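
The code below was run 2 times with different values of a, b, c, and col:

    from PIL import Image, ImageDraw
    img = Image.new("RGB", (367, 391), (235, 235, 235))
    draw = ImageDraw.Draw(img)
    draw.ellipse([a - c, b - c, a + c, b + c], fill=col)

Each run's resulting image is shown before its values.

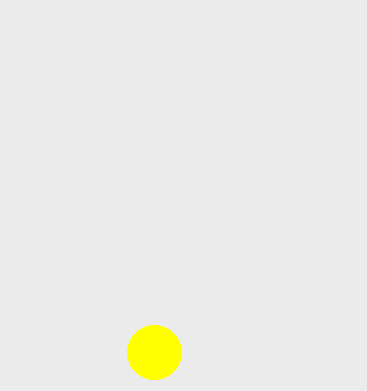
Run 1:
a = 154
b = 352
c = 27
col = 'yellow'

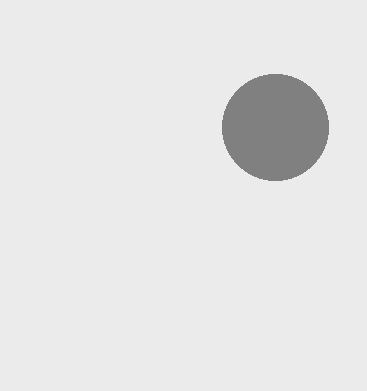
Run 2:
a = 275, b = 127, c = 53, col = 'gray'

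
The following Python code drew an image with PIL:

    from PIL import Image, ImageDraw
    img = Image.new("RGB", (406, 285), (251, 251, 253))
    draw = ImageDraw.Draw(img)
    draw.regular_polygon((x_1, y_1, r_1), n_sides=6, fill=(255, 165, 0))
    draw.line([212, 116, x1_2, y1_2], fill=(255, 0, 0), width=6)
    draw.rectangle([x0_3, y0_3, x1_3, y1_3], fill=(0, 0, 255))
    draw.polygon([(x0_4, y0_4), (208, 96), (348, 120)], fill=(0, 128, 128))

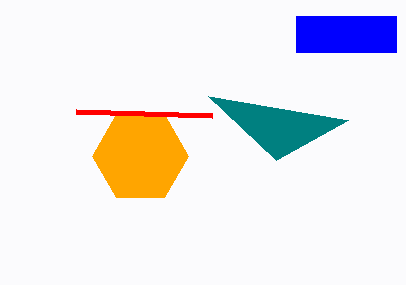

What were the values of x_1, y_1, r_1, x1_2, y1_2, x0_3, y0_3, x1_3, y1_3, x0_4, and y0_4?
x_1 = 140, y_1 = 156, r_1 = 48, x1_2 = 76, y1_2 = 112, x0_3 = 296, y0_3 = 16, x1_3 = 396, y1_3 = 52, x0_4 = 276, y0_4 = 160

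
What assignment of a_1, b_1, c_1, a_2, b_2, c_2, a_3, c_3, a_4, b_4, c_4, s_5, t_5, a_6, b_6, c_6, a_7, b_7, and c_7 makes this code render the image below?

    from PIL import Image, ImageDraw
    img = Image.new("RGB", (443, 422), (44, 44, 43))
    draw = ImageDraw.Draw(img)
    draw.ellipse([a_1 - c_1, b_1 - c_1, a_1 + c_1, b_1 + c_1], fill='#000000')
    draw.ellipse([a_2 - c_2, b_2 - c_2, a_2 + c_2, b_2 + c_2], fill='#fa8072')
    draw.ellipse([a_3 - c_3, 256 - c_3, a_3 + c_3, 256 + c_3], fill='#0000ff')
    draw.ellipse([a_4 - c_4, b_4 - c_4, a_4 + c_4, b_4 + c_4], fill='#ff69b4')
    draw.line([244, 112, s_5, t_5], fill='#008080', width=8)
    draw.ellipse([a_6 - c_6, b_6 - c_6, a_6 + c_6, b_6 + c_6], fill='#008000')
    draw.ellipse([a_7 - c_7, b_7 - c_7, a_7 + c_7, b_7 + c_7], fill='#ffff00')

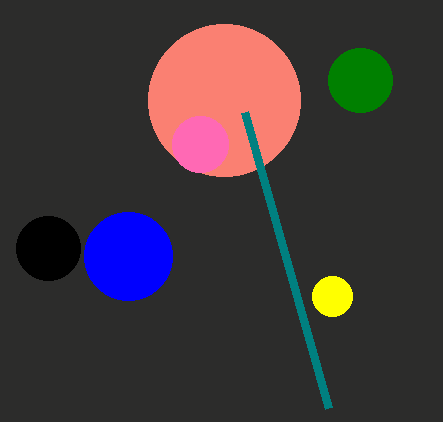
a_1 = 48; b_1 = 248; c_1 = 32; a_2 = 224; b_2 = 100; c_2 = 76; a_3 = 128; c_3 = 44; a_4 = 200; b_4 = 144; c_4 = 28; s_5 = 328; t_5 = 408; a_6 = 360; b_6 = 80; c_6 = 32; a_7 = 332; b_7 = 296; c_7 = 20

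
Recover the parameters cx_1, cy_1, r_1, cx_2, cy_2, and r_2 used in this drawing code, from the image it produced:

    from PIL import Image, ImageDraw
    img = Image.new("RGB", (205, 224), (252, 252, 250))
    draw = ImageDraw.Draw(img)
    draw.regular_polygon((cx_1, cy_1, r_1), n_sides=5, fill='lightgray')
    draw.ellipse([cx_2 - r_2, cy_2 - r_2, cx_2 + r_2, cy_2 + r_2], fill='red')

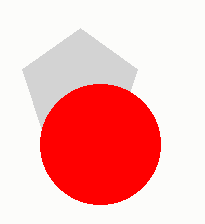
cx_1 = 80
cy_1 = 88
r_1 = 60
cx_2 = 100
cy_2 = 144
r_2 = 60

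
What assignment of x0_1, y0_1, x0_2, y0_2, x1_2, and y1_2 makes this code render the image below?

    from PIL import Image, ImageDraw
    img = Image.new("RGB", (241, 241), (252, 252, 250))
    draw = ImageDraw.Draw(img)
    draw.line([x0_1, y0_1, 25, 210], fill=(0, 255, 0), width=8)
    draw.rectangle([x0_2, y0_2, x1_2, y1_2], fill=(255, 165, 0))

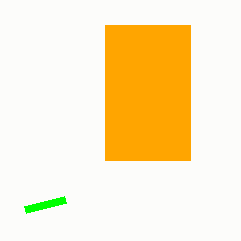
x0_1 = 65; y0_1 = 200; x0_2 = 105; y0_2 = 25; x1_2 = 190; y1_2 = 160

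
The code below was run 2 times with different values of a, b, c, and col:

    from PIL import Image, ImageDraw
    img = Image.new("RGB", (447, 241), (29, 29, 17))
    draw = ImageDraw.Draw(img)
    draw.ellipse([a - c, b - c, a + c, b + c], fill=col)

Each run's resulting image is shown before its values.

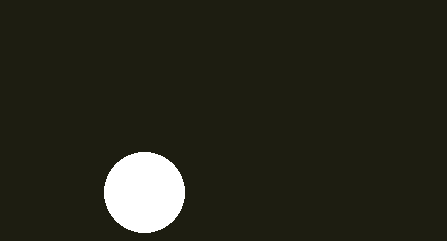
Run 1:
a = 144
b = 192
c = 40
col = 'white'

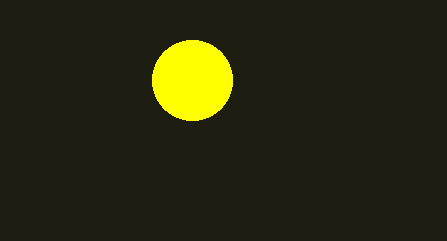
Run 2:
a = 192; b = 80; c = 40; col = 'yellow'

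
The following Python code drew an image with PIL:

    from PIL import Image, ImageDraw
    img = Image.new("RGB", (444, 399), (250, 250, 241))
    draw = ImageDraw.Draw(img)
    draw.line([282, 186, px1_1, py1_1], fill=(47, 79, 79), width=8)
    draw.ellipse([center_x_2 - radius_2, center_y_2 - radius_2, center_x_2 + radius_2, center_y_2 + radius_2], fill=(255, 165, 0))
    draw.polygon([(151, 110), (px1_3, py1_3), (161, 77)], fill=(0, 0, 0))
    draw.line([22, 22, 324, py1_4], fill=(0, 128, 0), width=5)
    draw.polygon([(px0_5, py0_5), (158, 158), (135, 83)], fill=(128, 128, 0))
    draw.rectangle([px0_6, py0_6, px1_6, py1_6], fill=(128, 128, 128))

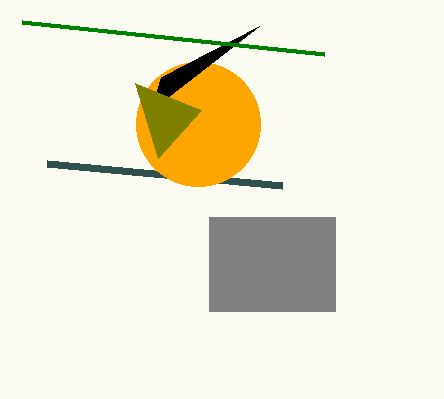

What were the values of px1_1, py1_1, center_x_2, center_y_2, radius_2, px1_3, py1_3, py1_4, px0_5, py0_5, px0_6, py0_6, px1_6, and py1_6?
px1_1 = 47, py1_1 = 164, center_x_2 = 198, center_y_2 = 124, radius_2 = 62, px1_3 = 259, py1_3 = 26, py1_4 = 54, px0_5 = 201, py0_5 = 110, px0_6 = 209, py0_6 = 217, px1_6 = 335, py1_6 = 311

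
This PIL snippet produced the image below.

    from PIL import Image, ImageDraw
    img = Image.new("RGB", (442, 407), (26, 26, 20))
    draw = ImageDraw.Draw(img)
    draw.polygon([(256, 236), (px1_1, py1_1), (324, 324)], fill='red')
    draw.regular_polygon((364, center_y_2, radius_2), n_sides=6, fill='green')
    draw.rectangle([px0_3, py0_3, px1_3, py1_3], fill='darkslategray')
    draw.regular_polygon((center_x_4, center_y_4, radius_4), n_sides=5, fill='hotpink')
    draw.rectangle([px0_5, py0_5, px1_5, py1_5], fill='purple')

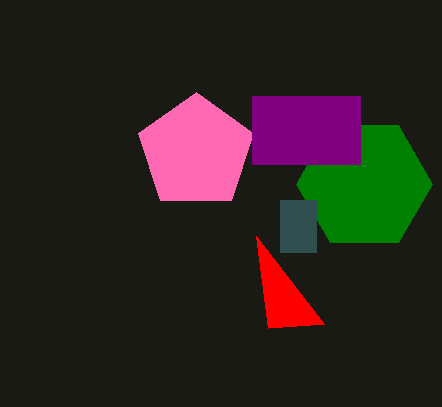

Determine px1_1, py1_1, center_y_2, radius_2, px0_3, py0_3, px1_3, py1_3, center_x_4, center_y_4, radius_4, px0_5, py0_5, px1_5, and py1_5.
px1_1 = 268
py1_1 = 328
center_y_2 = 184
radius_2 = 68
px0_3 = 280
py0_3 = 200
px1_3 = 316
py1_3 = 252
center_x_4 = 196
center_y_4 = 152
radius_4 = 60
px0_5 = 252
py0_5 = 96
px1_5 = 360
py1_5 = 164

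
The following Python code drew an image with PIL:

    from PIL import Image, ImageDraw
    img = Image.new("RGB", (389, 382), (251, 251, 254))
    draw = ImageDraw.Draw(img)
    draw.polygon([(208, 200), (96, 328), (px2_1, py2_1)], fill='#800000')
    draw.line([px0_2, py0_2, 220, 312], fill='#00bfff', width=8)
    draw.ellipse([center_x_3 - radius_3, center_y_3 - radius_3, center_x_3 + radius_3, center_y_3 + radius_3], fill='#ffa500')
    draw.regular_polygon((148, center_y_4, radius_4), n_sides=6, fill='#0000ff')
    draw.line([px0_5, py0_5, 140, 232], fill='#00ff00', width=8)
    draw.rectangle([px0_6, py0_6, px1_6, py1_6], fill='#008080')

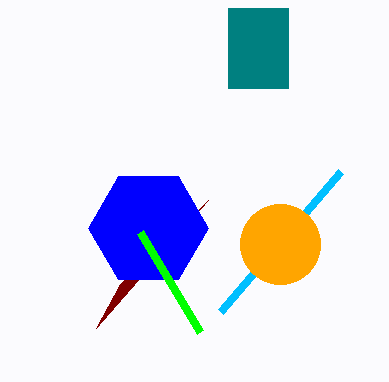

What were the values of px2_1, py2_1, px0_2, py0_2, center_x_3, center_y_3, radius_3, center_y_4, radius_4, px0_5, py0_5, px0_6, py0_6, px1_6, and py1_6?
px2_1 = 120; py2_1 = 284; px0_2 = 340; py0_2 = 172; center_x_3 = 280; center_y_3 = 244; radius_3 = 40; center_y_4 = 228; radius_4 = 60; px0_5 = 200; py0_5 = 332; px0_6 = 228; py0_6 = 8; px1_6 = 288; py1_6 = 88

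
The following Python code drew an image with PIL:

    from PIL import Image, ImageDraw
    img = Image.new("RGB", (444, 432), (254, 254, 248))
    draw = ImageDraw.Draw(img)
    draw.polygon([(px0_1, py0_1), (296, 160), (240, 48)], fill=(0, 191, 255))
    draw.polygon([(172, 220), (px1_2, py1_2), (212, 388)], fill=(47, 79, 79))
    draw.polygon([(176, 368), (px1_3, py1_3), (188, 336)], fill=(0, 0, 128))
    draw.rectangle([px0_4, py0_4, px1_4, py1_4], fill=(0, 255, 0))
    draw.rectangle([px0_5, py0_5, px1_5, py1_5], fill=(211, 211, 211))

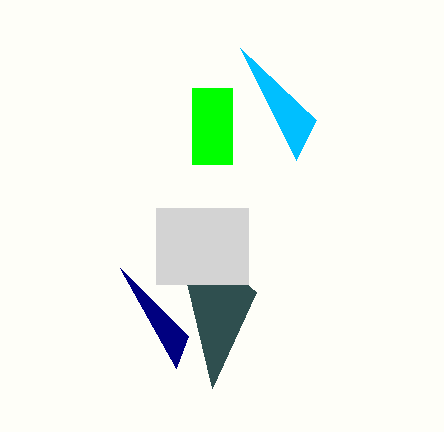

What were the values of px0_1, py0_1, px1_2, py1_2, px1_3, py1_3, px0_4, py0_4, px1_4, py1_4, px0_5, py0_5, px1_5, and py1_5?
px0_1 = 316, py0_1 = 120, px1_2 = 256, py1_2 = 292, px1_3 = 120, py1_3 = 268, px0_4 = 192, py0_4 = 88, px1_4 = 232, py1_4 = 164, px0_5 = 156, py0_5 = 208, px1_5 = 248, py1_5 = 284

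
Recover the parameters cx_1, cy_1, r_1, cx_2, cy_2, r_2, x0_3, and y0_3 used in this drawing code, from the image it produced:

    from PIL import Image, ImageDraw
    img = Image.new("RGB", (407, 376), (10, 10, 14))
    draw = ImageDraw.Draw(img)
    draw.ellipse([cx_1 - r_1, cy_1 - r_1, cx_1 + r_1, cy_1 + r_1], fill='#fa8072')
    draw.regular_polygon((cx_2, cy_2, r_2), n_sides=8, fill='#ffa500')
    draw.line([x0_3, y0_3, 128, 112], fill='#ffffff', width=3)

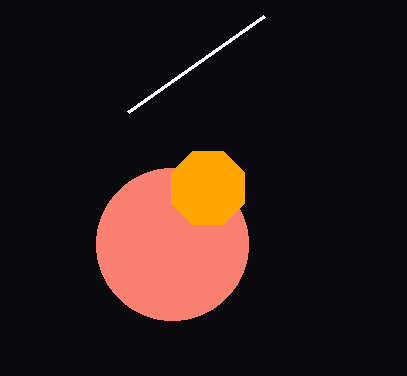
cx_1 = 172
cy_1 = 244
r_1 = 76
cx_2 = 208
cy_2 = 188
r_2 = 40
x0_3 = 264
y0_3 = 16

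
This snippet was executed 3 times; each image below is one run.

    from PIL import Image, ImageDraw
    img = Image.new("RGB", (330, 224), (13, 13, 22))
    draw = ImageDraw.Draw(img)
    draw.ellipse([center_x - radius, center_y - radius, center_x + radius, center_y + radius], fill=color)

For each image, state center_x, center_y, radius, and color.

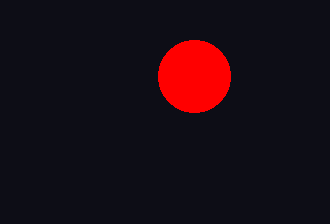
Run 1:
center_x = 194; center_y = 76; radius = 36; color = 'red'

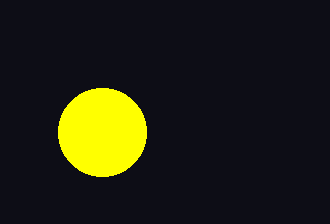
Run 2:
center_x = 102, center_y = 132, radius = 44, color = 'yellow'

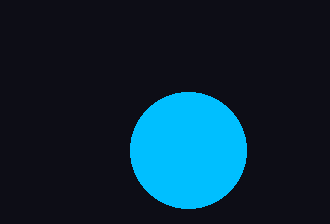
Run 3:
center_x = 188, center_y = 150, radius = 58, color = 'deepskyblue'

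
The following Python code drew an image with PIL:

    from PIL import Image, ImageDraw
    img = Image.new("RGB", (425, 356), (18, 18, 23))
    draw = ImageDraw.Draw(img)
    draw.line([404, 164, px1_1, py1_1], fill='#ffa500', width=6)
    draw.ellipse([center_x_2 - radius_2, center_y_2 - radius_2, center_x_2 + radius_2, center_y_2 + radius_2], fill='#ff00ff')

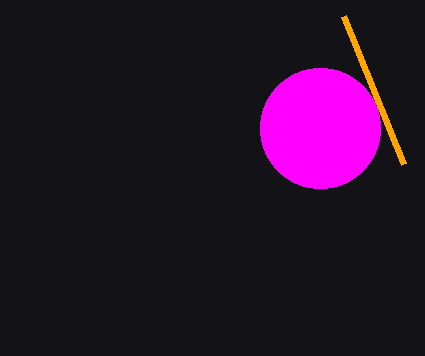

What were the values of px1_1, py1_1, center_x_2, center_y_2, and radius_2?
px1_1 = 344; py1_1 = 16; center_x_2 = 320; center_y_2 = 128; radius_2 = 60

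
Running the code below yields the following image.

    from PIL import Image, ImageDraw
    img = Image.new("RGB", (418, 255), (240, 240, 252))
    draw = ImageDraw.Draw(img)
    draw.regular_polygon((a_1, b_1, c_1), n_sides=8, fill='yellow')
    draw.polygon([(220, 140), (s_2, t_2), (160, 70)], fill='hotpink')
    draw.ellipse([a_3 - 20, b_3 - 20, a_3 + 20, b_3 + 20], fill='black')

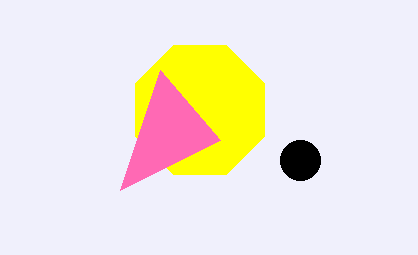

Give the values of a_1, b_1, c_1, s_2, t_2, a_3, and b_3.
a_1 = 200, b_1 = 110, c_1 = 70, s_2 = 120, t_2 = 190, a_3 = 300, b_3 = 160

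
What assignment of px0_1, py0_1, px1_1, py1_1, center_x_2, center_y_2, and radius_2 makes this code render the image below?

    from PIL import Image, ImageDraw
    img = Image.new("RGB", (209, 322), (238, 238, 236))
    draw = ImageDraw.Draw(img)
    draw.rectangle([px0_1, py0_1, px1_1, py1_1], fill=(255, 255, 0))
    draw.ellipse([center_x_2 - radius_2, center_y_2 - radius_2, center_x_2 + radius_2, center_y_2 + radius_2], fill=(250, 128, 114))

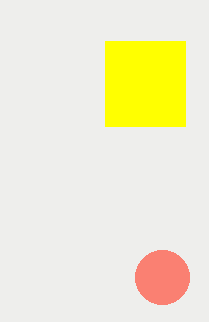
px0_1 = 105
py0_1 = 41
px1_1 = 185
py1_1 = 126
center_x_2 = 162
center_y_2 = 277
radius_2 = 27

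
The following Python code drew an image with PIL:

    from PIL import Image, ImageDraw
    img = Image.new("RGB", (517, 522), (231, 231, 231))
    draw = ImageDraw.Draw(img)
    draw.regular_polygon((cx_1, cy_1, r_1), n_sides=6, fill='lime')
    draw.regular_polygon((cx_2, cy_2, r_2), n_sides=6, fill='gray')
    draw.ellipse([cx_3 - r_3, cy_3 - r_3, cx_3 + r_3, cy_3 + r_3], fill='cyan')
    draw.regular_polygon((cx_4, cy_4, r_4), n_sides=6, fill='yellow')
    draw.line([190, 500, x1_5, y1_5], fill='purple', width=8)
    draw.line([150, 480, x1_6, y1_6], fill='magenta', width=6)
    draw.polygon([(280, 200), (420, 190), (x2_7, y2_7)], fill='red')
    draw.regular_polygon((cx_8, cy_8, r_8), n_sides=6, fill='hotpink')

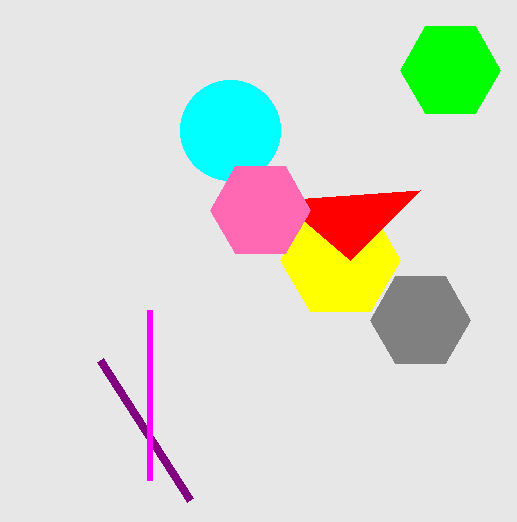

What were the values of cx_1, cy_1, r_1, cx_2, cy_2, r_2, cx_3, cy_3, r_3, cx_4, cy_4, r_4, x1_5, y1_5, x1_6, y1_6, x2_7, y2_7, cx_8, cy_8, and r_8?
cx_1 = 450, cy_1 = 70, r_1 = 50, cx_2 = 420, cy_2 = 320, r_2 = 50, cx_3 = 230, cy_3 = 130, r_3 = 50, cx_4 = 340, cy_4 = 260, r_4 = 60, x1_5 = 100, y1_5 = 360, x1_6 = 150, y1_6 = 310, x2_7 = 350, y2_7 = 260, cx_8 = 260, cy_8 = 210, r_8 = 50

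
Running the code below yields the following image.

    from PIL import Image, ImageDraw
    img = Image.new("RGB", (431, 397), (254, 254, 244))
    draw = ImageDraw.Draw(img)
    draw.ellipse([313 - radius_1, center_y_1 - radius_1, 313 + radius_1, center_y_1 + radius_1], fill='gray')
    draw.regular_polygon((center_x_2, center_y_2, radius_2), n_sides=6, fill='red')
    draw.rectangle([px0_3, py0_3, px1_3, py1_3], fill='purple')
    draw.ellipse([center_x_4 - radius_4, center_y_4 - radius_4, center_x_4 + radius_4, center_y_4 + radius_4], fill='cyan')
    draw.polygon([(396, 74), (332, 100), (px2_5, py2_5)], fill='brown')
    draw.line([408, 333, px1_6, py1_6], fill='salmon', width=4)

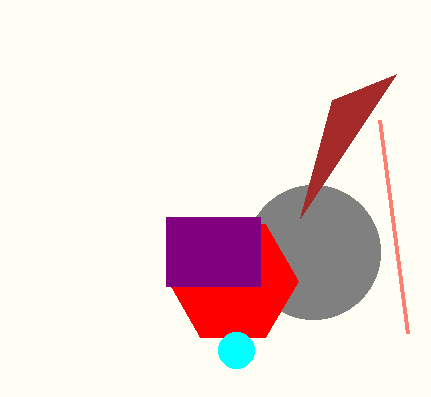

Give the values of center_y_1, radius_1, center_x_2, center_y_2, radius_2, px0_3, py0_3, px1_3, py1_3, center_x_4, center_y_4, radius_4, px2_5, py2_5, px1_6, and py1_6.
center_y_1 = 252; radius_1 = 67; center_x_2 = 233; center_y_2 = 281; radius_2 = 65; px0_3 = 166; py0_3 = 217; px1_3 = 260; py1_3 = 286; center_x_4 = 236; center_y_4 = 350; radius_4 = 18; px2_5 = 300; py2_5 = 218; px1_6 = 380; py1_6 = 120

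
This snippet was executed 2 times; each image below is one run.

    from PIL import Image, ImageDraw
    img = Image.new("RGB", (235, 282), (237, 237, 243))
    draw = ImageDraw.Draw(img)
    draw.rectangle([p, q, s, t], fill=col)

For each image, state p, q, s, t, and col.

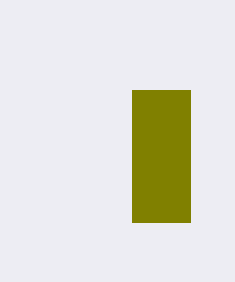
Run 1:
p = 132, q = 90, s = 190, t = 222, col = 'olive'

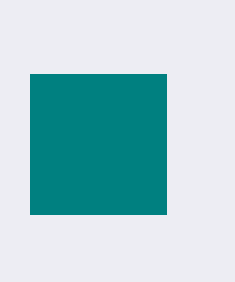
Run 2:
p = 30; q = 74; s = 166; t = 214; col = 'teal'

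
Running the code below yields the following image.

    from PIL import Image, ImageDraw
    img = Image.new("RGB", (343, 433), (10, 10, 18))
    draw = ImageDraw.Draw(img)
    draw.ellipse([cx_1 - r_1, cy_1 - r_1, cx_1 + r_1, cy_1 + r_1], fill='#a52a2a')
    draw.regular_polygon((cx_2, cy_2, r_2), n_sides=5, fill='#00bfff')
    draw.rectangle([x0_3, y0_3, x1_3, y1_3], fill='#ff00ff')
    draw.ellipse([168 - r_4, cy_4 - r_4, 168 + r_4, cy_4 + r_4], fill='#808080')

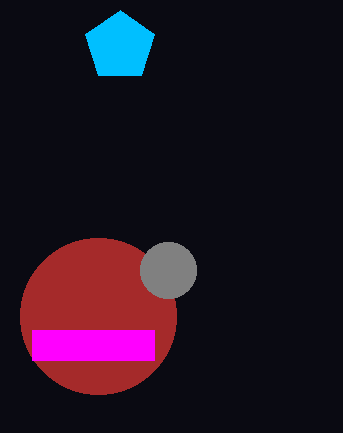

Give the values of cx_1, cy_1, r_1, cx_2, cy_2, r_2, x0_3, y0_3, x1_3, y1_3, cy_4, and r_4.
cx_1 = 98, cy_1 = 316, r_1 = 78, cx_2 = 120, cy_2 = 46, r_2 = 36, x0_3 = 32, y0_3 = 330, x1_3 = 154, y1_3 = 360, cy_4 = 270, r_4 = 28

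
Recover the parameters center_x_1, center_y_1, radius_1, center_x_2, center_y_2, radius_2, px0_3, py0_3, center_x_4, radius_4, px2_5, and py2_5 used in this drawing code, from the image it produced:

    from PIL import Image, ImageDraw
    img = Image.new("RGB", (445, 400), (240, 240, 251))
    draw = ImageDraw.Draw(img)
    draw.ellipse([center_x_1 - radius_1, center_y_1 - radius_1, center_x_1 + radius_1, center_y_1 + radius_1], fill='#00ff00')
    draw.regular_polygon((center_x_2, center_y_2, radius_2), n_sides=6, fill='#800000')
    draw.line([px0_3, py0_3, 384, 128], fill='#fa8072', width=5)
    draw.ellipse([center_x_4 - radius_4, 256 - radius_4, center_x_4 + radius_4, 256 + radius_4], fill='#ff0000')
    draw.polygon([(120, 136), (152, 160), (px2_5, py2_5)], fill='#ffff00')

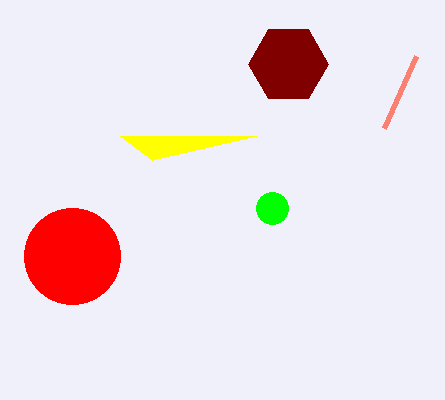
center_x_1 = 272
center_y_1 = 208
radius_1 = 16
center_x_2 = 288
center_y_2 = 64
radius_2 = 40
px0_3 = 416
py0_3 = 56
center_x_4 = 72
radius_4 = 48
px2_5 = 256
py2_5 = 136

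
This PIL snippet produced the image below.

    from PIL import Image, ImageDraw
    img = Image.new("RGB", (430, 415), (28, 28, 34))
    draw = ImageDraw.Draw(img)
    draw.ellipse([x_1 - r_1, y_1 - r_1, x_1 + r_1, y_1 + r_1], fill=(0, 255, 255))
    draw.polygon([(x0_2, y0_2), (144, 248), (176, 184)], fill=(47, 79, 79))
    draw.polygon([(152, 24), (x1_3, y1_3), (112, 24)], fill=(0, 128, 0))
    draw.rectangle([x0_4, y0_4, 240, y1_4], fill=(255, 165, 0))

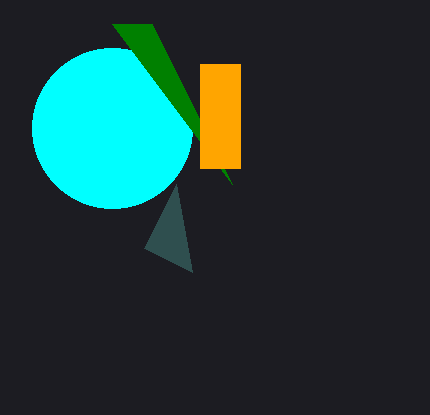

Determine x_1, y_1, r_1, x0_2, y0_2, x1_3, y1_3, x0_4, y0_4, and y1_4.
x_1 = 112
y_1 = 128
r_1 = 80
x0_2 = 192
y0_2 = 272
x1_3 = 232
y1_3 = 184
x0_4 = 200
y0_4 = 64
y1_4 = 168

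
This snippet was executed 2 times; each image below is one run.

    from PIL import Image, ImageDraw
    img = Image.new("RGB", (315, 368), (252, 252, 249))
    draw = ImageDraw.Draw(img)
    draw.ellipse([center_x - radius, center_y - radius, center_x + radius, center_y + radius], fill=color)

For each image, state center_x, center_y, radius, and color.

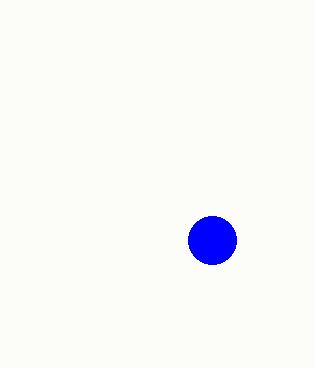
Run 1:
center_x = 212, center_y = 240, radius = 24, color = 'blue'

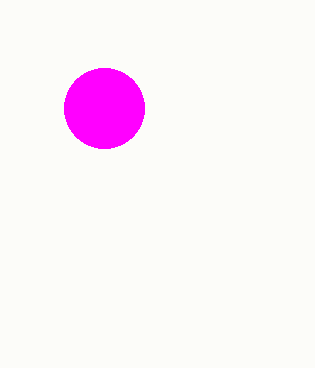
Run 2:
center_x = 104, center_y = 108, radius = 40, color = 'magenta'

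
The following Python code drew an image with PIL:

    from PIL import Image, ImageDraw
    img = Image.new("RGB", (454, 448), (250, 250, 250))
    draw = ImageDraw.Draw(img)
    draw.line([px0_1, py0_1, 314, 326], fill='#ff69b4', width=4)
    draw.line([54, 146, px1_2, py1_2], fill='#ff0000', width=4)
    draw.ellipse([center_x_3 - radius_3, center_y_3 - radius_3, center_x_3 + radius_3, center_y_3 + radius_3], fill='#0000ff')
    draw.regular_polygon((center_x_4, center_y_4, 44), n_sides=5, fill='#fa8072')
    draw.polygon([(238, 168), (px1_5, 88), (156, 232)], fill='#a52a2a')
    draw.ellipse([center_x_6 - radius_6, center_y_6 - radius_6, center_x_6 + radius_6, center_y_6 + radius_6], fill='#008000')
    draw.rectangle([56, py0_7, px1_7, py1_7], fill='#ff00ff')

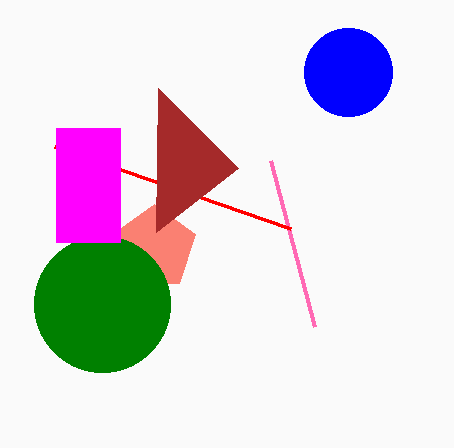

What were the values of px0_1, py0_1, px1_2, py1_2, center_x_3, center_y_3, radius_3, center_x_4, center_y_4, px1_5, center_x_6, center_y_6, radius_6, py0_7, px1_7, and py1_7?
px0_1 = 270; py0_1 = 160; px1_2 = 290; py1_2 = 228; center_x_3 = 348; center_y_3 = 72; radius_3 = 44; center_x_4 = 154; center_y_4 = 248; px1_5 = 158; center_x_6 = 102; center_y_6 = 304; radius_6 = 68; py0_7 = 128; px1_7 = 120; py1_7 = 242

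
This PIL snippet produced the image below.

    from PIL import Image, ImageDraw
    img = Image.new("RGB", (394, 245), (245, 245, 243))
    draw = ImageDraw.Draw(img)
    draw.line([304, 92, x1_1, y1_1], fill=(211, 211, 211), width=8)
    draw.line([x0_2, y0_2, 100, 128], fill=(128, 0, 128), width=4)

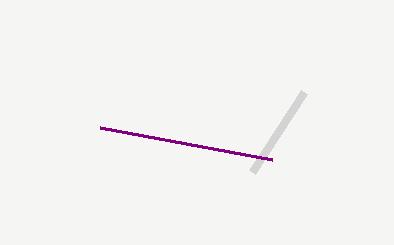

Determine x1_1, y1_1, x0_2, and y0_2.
x1_1 = 252; y1_1 = 172; x0_2 = 272; y0_2 = 160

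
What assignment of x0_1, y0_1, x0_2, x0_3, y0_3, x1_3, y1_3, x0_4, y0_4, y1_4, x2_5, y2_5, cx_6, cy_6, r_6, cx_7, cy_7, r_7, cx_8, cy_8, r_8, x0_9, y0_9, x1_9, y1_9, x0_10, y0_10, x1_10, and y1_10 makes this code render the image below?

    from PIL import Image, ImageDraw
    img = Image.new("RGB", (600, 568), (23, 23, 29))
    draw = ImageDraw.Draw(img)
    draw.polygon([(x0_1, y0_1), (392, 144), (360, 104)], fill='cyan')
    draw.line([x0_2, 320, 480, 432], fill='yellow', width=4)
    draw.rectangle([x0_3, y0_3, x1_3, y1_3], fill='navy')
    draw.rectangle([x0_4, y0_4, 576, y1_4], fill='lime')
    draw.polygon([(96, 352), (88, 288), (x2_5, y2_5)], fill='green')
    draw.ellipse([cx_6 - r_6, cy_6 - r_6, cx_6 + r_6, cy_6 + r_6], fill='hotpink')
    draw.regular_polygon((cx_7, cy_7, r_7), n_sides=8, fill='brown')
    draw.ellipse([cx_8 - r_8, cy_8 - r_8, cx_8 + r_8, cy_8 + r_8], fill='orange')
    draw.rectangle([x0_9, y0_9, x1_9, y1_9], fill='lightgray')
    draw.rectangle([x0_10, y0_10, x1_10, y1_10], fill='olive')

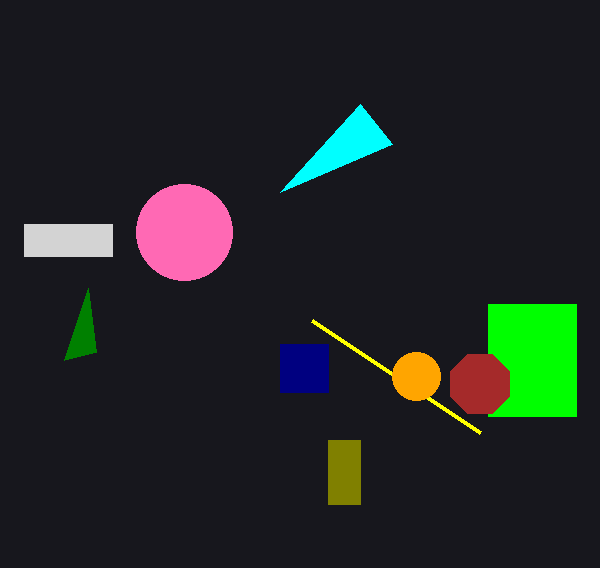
x0_1 = 280; y0_1 = 192; x0_2 = 312; x0_3 = 280; y0_3 = 344; x1_3 = 328; y1_3 = 392; x0_4 = 488; y0_4 = 304; y1_4 = 416; x2_5 = 64; y2_5 = 360; cx_6 = 184; cy_6 = 232; r_6 = 48; cx_7 = 480; cy_7 = 384; r_7 = 32; cx_8 = 416; cy_8 = 376; r_8 = 24; x0_9 = 24; y0_9 = 224; x1_9 = 112; y1_9 = 256; x0_10 = 328; y0_10 = 440; x1_10 = 360; y1_10 = 504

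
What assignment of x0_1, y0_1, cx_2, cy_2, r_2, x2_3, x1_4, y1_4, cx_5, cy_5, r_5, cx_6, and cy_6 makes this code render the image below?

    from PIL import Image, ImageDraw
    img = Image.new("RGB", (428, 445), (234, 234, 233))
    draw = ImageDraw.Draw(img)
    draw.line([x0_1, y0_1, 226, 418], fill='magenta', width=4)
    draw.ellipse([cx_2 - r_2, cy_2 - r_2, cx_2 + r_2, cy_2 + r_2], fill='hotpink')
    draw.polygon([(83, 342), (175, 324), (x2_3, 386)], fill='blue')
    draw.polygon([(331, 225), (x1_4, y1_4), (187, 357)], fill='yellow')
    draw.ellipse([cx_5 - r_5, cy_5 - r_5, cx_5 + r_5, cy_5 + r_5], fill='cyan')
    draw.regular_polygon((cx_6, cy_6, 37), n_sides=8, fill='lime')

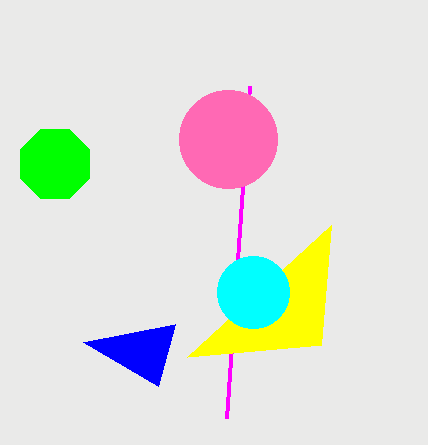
x0_1 = 249, y0_1 = 86, cx_2 = 228, cy_2 = 139, r_2 = 49, x2_3 = 158, x1_4 = 321, y1_4 = 345, cx_5 = 253, cy_5 = 292, r_5 = 36, cx_6 = 55, cy_6 = 164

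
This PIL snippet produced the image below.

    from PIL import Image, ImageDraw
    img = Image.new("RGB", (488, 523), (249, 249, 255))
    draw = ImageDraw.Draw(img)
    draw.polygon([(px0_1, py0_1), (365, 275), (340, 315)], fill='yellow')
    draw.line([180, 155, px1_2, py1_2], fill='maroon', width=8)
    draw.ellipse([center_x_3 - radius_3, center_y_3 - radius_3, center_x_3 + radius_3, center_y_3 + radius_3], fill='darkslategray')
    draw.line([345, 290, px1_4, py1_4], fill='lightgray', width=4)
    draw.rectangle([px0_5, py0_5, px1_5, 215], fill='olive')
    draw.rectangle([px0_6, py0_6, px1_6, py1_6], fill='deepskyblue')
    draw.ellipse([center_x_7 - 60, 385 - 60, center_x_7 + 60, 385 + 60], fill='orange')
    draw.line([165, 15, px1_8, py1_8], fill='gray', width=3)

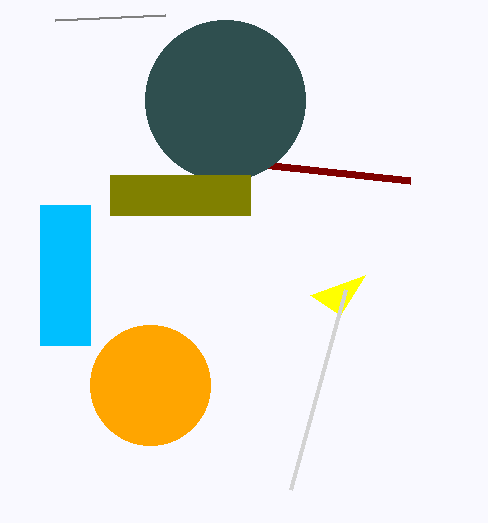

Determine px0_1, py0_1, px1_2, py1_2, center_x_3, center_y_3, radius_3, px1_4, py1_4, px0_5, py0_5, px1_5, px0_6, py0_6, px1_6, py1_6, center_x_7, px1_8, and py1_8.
px0_1 = 310; py0_1 = 295; px1_2 = 410; py1_2 = 180; center_x_3 = 225; center_y_3 = 100; radius_3 = 80; px1_4 = 290; py1_4 = 490; px0_5 = 110; py0_5 = 175; px1_5 = 250; px0_6 = 40; py0_6 = 205; px1_6 = 90; py1_6 = 345; center_x_7 = 150; px1_8 = 55; py1_8 = 20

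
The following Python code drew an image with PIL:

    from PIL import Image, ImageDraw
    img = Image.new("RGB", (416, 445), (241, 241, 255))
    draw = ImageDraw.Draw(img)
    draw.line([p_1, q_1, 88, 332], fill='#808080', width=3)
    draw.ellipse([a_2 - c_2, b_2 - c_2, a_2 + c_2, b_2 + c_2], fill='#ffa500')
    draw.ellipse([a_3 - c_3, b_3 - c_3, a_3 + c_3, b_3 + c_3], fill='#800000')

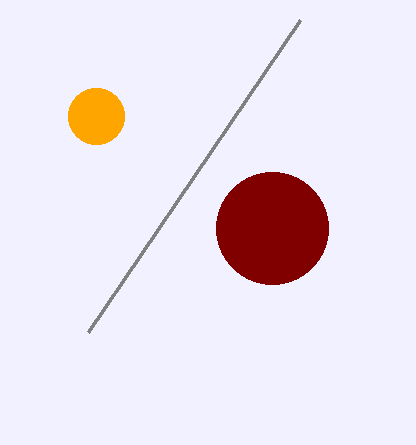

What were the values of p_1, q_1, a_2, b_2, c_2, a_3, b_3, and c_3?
p_1 = 300; q_1 = 20; a_2 = 96; b_2 = 116; c_2 = 28; a_3 = 272; b_3 = 228; c_3 = 56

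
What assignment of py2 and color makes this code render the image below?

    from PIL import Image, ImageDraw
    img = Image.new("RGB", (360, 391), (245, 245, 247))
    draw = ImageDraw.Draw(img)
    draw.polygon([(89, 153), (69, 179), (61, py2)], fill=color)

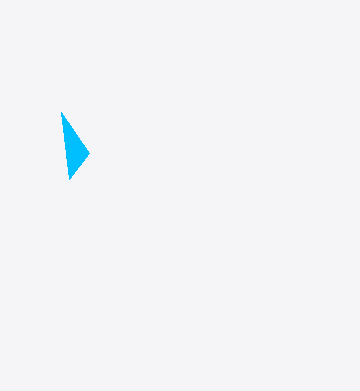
py2 = 112, color = 'deepskyblue'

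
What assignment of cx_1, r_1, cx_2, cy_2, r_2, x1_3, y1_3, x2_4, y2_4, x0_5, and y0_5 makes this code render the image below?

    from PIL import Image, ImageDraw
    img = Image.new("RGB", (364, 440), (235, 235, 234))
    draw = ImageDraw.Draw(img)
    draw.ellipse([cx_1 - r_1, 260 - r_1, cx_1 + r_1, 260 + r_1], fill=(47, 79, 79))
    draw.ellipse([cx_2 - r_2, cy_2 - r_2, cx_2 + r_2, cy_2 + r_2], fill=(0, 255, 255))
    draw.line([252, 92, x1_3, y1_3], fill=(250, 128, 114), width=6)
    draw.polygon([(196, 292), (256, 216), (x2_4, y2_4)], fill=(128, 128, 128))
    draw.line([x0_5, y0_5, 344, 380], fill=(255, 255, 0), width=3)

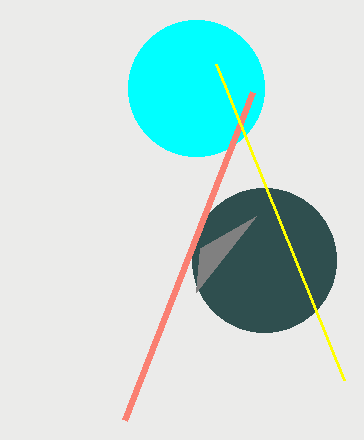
cx_1 = 264; r_1 = 72; cx_2 = 196; cy_2 = 88; r_2 = 68; x1_3 = 124; y1_3 = 420; x2_4 = 200; y2_4 = 248; x0_5 = 216; y0_5 = 64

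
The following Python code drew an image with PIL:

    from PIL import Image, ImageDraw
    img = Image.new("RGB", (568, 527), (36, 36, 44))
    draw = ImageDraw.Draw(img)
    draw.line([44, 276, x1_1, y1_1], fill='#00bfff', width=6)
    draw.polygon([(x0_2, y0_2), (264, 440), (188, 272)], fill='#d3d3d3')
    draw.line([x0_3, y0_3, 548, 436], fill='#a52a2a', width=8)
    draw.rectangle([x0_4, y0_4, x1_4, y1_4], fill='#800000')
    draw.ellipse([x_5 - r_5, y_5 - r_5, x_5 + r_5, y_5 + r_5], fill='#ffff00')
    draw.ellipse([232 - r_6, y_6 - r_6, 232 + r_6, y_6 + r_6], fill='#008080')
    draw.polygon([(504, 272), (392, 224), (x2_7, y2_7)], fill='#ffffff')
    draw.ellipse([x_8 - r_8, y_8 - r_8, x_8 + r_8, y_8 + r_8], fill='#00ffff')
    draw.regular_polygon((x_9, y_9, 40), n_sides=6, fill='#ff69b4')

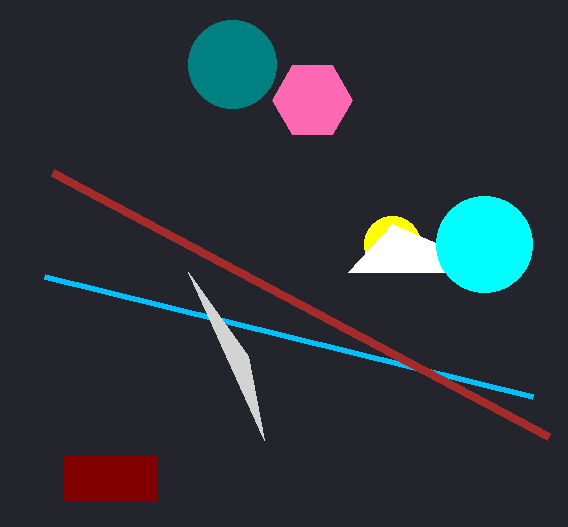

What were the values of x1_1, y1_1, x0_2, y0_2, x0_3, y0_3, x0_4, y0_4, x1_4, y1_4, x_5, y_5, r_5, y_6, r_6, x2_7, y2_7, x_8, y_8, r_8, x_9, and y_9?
x1_1 = 532, y1_1 = 396, x0_2 = 248, y0_2 = 356, x0_3 = 52, y0_3 = 172, x0_4 = 64, y0_4 = 456, x1_4 = 156, y1_4 = 500, x_5 = 392, y_5 = 244, r_5 = 28, y_6 = 64, r_6 = 44, x2_7 = 348, y2_7 = 272, x_8 = 484, y_8 = 244, r_8 = 48, x_9 = 312, y_9 = 100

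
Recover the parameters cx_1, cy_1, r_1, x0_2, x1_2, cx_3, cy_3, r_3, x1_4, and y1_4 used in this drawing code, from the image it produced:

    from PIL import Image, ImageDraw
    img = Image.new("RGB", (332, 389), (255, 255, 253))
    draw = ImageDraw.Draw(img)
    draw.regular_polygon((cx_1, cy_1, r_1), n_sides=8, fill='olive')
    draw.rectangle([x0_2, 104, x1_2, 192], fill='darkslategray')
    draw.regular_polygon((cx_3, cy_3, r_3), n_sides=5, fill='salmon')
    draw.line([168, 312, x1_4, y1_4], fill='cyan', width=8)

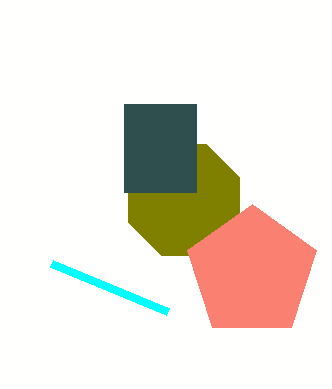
cx_1 = 184, cy_1 = 200, r_1 = 60, x0_2 = 124, x1_2 = 196, cx_3 = 252, cy_3 = 272, r_3 = 68, x1_4 = 52, y1_4 = 264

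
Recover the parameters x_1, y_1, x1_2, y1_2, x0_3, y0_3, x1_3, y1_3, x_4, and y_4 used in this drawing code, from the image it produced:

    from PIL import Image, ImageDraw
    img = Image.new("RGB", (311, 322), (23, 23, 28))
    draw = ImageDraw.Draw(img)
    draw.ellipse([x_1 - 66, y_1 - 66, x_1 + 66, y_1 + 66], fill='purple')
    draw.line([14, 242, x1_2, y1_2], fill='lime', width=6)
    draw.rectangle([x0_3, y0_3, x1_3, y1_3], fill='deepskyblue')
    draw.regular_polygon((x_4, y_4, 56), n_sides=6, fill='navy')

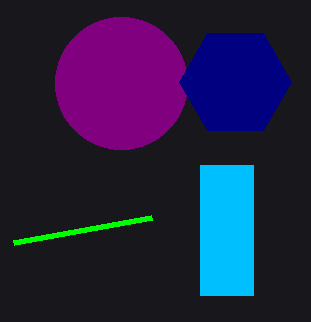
x_1 = 121; y_1 = 83; x1_2 = 152; y1_2 = 217; x0_3 = 200; y0_3 = 165; x1_3 = 253; y1_3 = 295; x_4 = 235; y_4 = 82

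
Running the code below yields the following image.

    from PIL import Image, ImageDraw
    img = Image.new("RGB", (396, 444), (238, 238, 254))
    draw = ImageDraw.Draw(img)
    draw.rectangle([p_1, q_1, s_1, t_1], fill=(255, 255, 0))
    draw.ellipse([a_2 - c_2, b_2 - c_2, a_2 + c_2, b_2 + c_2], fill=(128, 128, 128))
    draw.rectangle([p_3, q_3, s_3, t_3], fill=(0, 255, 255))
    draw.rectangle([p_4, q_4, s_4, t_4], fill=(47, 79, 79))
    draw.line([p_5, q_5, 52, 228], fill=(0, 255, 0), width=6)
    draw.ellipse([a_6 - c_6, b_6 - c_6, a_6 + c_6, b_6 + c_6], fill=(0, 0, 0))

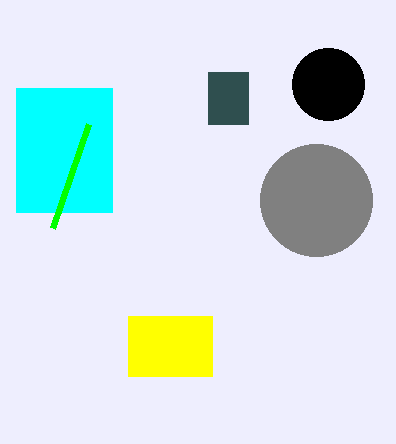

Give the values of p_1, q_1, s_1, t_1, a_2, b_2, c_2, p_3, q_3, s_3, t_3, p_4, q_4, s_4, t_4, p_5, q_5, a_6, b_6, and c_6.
p_1 = 128; q_1 = 316; s_1 = 212; t_1 = 376; a_2 = 316; b_2 = 200; c_2 = 56; p_3 = 16; q_3 = 88; s_3 = 112; t_3 = 212; p_4 = 208; q_4 = 72; s_4 = 248; t_4 = 124; p_5 = 88; q_5 = 124; a_6 = 328; b_6 = 84; c_6 = 36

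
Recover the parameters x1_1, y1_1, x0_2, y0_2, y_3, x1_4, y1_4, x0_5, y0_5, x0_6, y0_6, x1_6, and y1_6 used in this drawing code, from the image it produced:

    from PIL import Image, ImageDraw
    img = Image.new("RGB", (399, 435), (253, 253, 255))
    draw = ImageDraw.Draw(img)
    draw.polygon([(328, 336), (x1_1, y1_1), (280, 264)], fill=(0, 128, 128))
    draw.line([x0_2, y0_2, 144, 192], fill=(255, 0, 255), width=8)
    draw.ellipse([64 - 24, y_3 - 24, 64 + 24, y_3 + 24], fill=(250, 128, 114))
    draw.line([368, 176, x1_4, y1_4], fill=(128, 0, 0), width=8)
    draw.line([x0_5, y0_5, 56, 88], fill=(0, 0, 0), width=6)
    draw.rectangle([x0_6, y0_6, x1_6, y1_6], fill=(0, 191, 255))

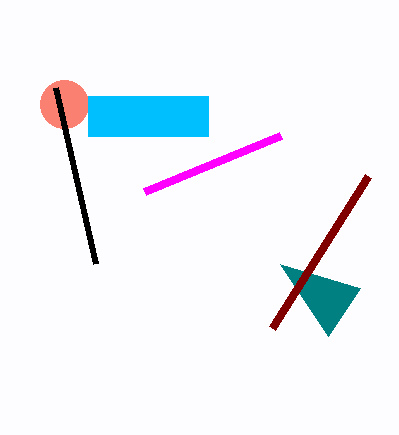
x1_1 = 360, y1_1 = 288, x0_2 = 280, y0_2 = 136, y_3 = 104, x1_4 = 272, y1_4 = 328, x0_5 = 96, y0_5 = 264, x0_6 = 88, y0_6 = 96, x1_6 = 208, y1_6 = 136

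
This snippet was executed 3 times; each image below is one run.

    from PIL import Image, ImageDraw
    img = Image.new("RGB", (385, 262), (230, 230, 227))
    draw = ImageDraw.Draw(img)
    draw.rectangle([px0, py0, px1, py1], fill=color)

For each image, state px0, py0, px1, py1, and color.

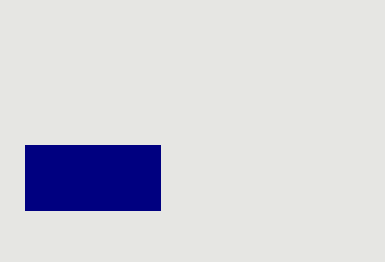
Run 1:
px0 = 25, py0 = 145, px1 = 160, py1 = 210, color = 'navy'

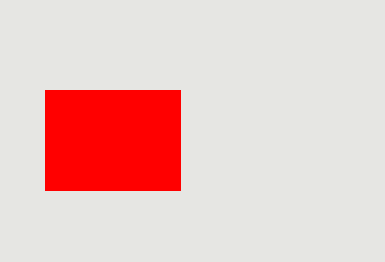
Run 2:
px0 = 45
py0 = 90
px1 = 180
py1 = 190
color = 'red'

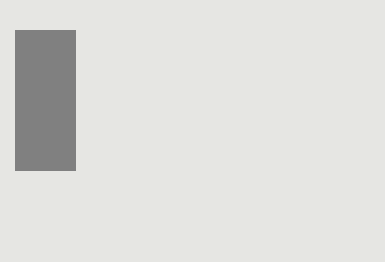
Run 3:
px0 = 15; py0 = 30; px1 = 75; py1 = 170; color = 'gray'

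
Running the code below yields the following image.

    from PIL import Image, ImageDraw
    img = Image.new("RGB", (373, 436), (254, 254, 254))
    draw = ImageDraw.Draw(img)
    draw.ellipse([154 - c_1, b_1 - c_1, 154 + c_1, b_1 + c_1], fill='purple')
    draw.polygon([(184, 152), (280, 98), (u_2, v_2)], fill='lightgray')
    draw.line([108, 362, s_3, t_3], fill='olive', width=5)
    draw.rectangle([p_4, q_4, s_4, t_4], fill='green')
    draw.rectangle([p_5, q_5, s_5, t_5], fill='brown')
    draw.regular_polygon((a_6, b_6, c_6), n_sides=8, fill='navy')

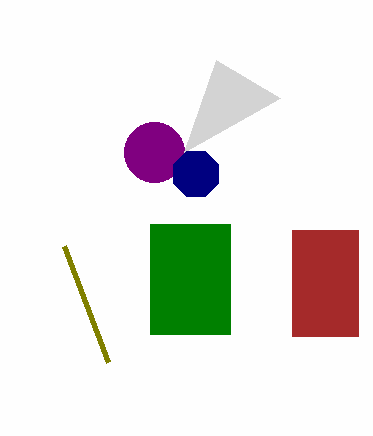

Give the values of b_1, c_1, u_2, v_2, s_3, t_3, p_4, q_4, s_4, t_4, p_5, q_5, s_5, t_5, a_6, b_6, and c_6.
b_1 = 152, c_1 = 30, u_2 = 216, v_2 = 60, s_3 = 64, t_3 = 246, p_4 = 150, q_4 = 224, s_4 = 230, t_4 = 334, p_5 = 292, q_5 = 230, s_5 = 358, t_5 = 336, a_6 = 196, b_6 = 174, c_6 = 24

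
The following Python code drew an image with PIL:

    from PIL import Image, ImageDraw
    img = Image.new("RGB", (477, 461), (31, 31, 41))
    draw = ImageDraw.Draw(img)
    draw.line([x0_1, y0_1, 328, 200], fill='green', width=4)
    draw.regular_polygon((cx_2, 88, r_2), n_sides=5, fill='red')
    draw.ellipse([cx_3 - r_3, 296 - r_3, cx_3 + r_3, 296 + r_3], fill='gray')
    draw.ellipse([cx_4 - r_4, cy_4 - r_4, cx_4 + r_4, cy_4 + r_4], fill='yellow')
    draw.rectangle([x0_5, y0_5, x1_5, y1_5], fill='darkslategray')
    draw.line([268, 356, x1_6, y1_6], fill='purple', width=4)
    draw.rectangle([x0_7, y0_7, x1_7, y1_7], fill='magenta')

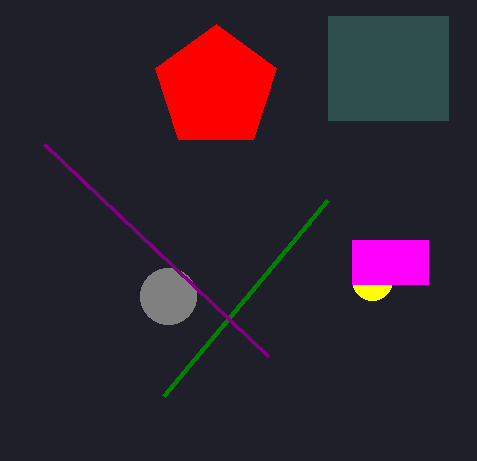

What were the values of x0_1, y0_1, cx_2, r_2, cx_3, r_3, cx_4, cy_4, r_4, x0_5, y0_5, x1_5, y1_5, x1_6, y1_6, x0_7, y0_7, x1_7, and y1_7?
x0_1 = 164
y0_1 = 396
cx_2 = 216
r_2 = 64
cx_3 = 168
r_3 = 28
cx_4 = 372
cy_4 = 280
r_4 = 20
x0_5 = 328
y0_5 = 16
x1_5 = 448
y1_5 = 120
x1_6 = 44
y1_6 = 144
x0_7 = 352
y0_7 = 240
x1_7 = 428
y1_7 = 284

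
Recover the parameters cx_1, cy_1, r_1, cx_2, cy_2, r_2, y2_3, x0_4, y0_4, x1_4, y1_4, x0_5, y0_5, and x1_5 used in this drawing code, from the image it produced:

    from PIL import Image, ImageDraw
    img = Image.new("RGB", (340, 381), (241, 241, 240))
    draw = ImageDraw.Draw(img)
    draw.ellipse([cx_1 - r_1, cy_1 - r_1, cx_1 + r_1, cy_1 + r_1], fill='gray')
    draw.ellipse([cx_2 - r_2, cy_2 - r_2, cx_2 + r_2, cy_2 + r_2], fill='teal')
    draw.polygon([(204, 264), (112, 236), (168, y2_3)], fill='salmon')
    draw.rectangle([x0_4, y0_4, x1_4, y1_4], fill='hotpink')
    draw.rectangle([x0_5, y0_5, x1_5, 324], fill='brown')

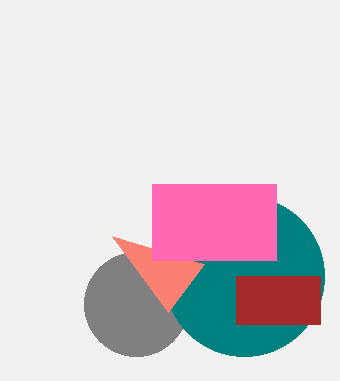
cx_1 = 136
cy_1 = 304
r_1 = 52
cx_2 = 244
cy_2 = 276
r_2 = 80
y2_3 = 312
x0_4 = 152
y0_4 = 184
x1_4 = 276
y1_4 = 260
x0_5 = 236
y0_5 = 276
x1_5 = 320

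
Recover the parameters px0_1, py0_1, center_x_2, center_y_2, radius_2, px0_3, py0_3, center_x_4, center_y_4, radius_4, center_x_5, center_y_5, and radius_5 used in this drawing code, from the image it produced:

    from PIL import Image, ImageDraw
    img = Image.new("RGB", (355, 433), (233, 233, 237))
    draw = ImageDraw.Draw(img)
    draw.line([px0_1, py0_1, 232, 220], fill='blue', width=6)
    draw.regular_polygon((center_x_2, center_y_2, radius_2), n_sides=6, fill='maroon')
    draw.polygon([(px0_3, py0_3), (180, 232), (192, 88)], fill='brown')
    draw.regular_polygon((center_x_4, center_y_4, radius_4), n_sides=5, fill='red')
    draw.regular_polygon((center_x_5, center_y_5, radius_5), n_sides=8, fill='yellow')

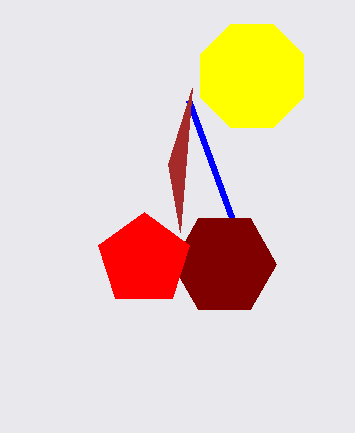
px0_1 = 188
py0_1 = 100
center_x_2 = 224
center_y_2 = 264
radius_2 = 52
px0_3 = 168
py0_3 = 164
center_x_4 = 144
center_y_4 = 260
radius_4 = 48
center_x_5 = 252
center_y_5 = 76
radius_5 = 56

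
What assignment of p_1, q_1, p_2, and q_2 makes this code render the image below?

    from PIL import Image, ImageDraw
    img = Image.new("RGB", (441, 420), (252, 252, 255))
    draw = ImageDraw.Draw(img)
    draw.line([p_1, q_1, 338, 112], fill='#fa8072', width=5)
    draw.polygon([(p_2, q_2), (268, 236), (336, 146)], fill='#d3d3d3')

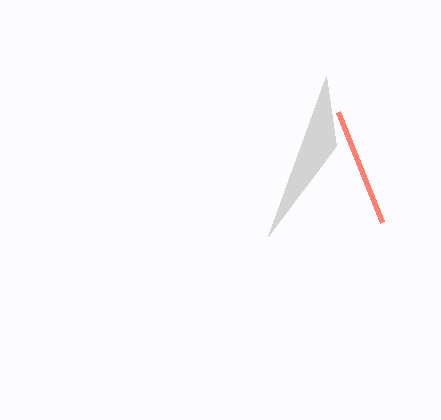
p_1 = 382, q_1 = 222, p_2 = 326, q_2 = 76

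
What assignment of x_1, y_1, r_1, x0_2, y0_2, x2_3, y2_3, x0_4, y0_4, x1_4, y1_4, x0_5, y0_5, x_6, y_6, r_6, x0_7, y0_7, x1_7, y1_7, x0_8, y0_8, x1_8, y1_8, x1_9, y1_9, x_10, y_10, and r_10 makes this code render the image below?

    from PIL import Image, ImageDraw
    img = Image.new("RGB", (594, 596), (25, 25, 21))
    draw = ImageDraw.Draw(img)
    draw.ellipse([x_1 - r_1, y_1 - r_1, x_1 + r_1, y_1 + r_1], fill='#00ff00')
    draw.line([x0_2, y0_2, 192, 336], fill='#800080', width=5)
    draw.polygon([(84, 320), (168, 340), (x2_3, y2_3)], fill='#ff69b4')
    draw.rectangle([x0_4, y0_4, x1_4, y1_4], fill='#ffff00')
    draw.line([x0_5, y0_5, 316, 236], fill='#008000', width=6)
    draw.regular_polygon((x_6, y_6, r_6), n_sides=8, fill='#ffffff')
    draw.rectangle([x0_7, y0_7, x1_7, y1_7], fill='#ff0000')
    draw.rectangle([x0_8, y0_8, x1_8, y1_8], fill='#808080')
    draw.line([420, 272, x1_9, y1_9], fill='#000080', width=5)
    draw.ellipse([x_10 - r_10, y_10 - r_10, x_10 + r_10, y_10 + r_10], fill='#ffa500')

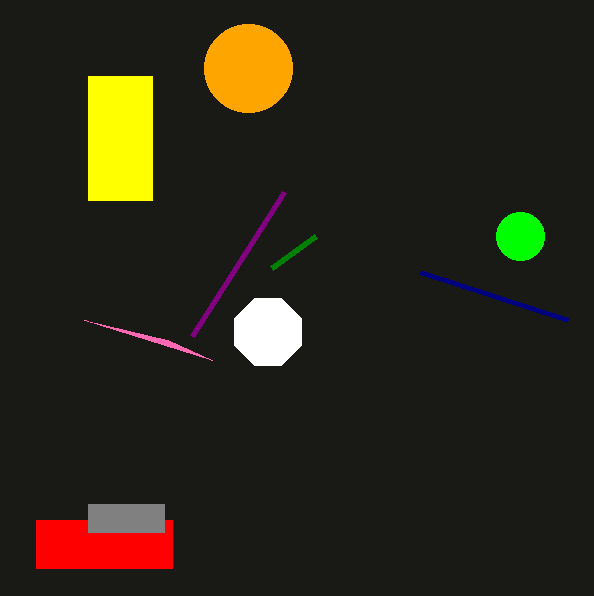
x_1 = 520, y_1 = 236, r_1 = 24, x0_2 = 284, y0_2 = 192, x2_3 = 212, y2_3 = 360, x0_4 = 88, y0_4 = 76, x1_4 = 152, y1_4 = 200, x0_5 = 272, y0_5 = 268, x_6 = 268, y_6 = 332, r_6 = 36, x0_7 = 36, y0_7 = 520, x1_7 = 172, y1_7 = 568, x0_8 = 88, y0_8 = 504, x1_8 = 164, y1_8 = 532, x1_9 = 568, y1_9 = 320, x_10 = 248, y_10 = 68, r_10 = 44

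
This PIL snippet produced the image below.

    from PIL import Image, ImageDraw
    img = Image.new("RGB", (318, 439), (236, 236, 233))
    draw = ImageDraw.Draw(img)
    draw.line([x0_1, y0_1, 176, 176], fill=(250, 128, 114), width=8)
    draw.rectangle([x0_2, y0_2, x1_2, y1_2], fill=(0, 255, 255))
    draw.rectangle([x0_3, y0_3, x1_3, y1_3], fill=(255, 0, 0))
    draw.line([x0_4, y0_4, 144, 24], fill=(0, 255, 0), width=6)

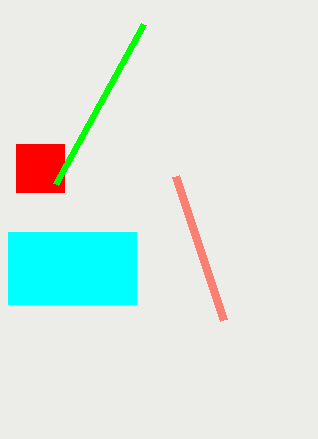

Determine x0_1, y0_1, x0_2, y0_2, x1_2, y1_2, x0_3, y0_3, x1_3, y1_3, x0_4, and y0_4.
x0_1 = 224, y0_1 = 320, x0_2 = 8, y0_2 = 232, x1_2 = 136, y1_2 = 304, x0_3 = 16, y0_3 = 144, x1_3 = 64, y1_3 = 192, x0_4 = 56, y0_4 = 184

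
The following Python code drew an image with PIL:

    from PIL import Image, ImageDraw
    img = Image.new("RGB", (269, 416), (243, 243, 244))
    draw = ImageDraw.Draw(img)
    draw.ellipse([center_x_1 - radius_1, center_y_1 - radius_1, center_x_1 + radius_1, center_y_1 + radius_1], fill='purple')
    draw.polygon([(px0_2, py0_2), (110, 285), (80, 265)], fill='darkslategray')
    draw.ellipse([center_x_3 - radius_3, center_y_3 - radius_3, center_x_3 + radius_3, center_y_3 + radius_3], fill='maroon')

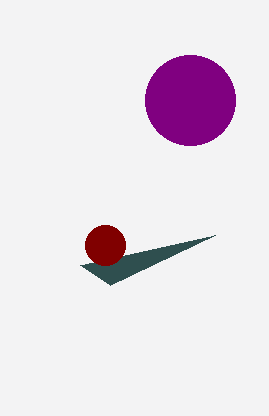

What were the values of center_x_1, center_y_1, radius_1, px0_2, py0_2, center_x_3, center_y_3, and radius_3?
center_x_1 = 190
center_y_1 = 100
radius_1 = 45
px0_2 = 215
py0_2 = 235
center_x_3 = 105
center_y_3 = 245
radius_3 = 20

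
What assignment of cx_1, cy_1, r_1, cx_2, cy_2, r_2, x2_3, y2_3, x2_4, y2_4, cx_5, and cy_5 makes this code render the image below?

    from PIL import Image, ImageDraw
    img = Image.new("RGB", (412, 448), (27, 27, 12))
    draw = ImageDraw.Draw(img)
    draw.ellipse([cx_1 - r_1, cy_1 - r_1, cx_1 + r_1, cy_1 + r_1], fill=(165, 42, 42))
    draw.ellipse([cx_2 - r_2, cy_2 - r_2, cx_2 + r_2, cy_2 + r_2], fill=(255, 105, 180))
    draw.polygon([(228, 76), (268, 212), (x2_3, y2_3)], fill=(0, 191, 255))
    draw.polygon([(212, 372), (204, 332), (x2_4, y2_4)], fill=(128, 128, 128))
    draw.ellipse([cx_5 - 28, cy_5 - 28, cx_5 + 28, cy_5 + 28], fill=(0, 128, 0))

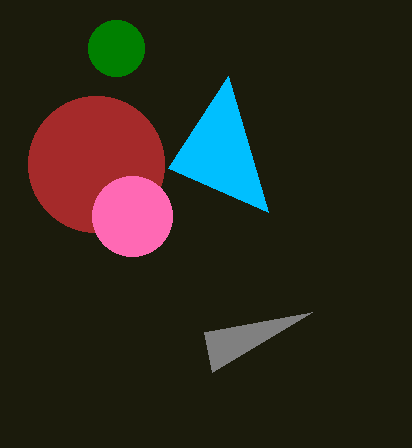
cx_1 = 96; cy_1 = 164; r_1 = 68; cx_2 = 132; cy_2 = 216; r_2 = 40; x2_3 = 168; y2_3 = 168; x2_4 = 312; y2_4 = 312; cx_5 = 116; cy_5 = 48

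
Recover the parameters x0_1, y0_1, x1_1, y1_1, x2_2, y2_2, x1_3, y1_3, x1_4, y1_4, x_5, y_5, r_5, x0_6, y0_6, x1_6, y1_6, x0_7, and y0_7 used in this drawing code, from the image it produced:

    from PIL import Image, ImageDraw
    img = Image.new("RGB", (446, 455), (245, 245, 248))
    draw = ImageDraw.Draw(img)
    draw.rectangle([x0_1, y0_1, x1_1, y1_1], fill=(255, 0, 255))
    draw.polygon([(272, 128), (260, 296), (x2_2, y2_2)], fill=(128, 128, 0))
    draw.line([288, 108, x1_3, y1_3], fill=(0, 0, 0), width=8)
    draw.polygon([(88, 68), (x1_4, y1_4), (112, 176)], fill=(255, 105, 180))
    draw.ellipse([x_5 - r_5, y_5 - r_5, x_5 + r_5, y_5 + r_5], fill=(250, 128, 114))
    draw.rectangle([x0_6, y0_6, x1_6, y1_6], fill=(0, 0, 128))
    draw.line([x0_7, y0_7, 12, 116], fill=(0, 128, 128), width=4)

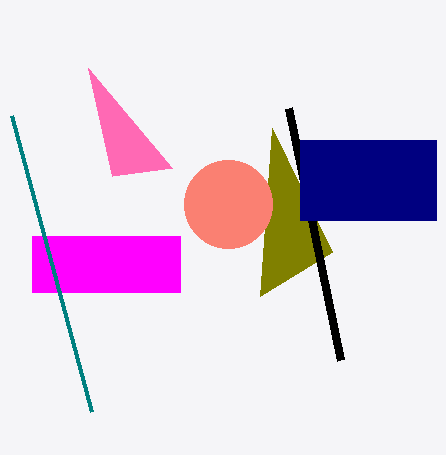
x0_1 = 32, y0_1 = 236, x1_1 = 180, y1_1 = 292, x2_2 = 332, y2_2 = 252, x1_3 = 340, y1_3 = 360, x1_4 = 172, y1_4 = 168, x_5 = 228, y_5 = 204, r_5 = 44, x0_6 = 300, y0_6 = 140, x1_6 = 436, y1_6 = 220, x0_7 = 92, y0_7 = 412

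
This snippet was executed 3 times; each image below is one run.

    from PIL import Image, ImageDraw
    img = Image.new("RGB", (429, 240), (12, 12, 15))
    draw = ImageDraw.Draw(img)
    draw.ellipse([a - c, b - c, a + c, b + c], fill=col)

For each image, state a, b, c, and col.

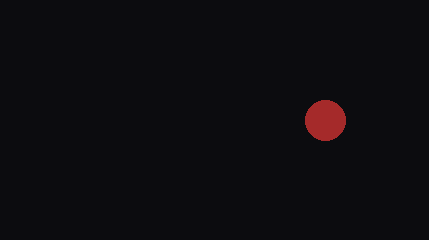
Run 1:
a = 325
b = 120
c = 20
col = 'brown'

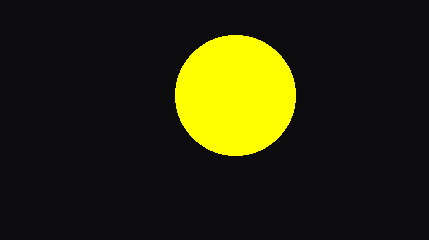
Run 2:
a = 235
b = 95
c = 60
col = 'yellow'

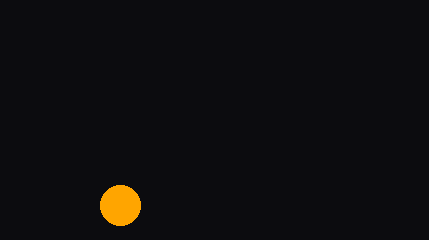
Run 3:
a = 120, b = 205, c = 20, col = 'orange'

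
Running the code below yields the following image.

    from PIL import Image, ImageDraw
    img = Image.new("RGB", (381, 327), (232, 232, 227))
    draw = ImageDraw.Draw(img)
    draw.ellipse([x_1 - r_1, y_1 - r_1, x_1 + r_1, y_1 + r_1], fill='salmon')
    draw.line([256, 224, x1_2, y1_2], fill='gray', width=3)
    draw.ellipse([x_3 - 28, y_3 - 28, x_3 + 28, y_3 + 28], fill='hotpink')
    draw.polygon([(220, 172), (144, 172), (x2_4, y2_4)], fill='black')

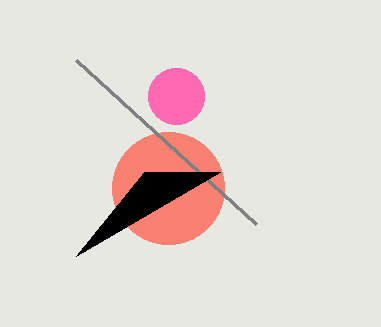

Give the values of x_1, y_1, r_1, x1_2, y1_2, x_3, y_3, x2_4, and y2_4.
x_1 = 168
y_1 = 188
r_1 = 56
x1_2 = 76
y1_2 = 60
x_3 = 176
y_3 = 96
x2_4 = 76
y2_4 = 256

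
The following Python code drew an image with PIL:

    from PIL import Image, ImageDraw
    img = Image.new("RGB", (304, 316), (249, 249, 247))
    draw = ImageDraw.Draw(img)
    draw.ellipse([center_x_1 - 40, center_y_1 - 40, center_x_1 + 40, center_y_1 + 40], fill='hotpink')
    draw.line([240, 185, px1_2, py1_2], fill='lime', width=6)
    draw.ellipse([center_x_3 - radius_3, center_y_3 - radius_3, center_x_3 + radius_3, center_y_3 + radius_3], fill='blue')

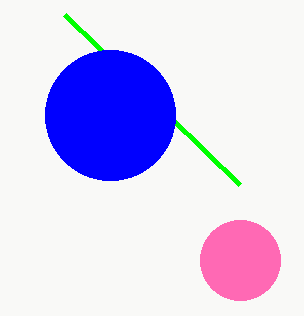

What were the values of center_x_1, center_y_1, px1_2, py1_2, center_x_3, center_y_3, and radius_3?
center_x_1 = 240, center_y_1 = 260, px1_2 = 65, py1_2 = 15, center_x_3 = 110, center_y_3 = 115, radius_3 = 65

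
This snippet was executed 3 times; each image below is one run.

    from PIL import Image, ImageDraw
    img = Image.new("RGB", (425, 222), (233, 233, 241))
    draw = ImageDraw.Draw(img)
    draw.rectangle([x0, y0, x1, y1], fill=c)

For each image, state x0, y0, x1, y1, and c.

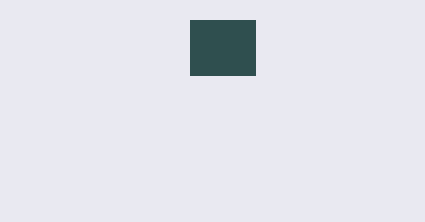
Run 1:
x0 = 190, y0 = 20, x1 = 255, y1 = 75, c = 'darkslategray'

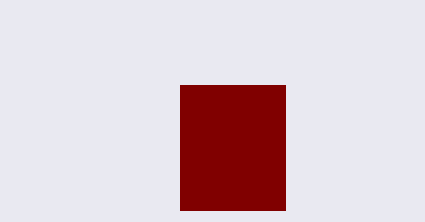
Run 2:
x0 = 180; y0 = 85; x1 = 285; y1 = 210; c = 'maroon'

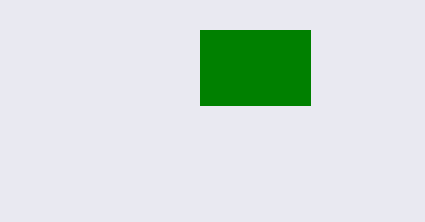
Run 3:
x0 = 200
y0 = 30
x1 = 310
y1 = 105
c = 'green'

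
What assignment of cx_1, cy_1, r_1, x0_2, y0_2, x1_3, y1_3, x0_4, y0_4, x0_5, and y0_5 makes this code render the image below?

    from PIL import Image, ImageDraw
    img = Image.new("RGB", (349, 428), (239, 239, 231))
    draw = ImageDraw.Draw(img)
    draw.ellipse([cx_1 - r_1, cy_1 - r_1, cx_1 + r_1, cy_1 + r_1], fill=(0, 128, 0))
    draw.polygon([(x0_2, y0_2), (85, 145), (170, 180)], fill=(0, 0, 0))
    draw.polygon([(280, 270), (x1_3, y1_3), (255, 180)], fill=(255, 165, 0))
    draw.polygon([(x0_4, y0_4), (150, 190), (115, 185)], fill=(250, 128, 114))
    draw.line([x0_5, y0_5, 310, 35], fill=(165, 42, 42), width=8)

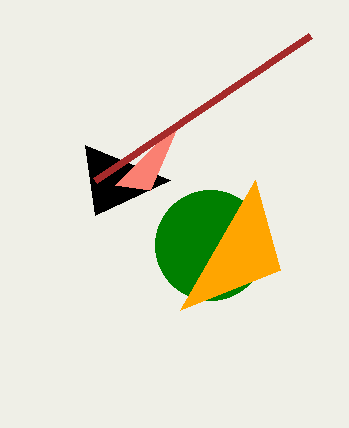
cx_1 = 210; cy_1 = 245; r_1 = 55; x0_2 = 95; y0_2 = 215; x1_3 = 180; y1_3 = 310; x0_4 = 180; y0_4 = 120; x0_5 = 95; y0_5 = 180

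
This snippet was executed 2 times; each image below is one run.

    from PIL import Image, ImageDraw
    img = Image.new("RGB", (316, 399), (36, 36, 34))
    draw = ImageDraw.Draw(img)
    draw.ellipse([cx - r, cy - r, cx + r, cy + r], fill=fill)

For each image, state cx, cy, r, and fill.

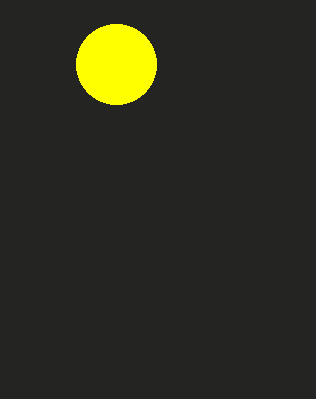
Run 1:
cx = 116; cy = 64; r = 40; fill = 'yellow'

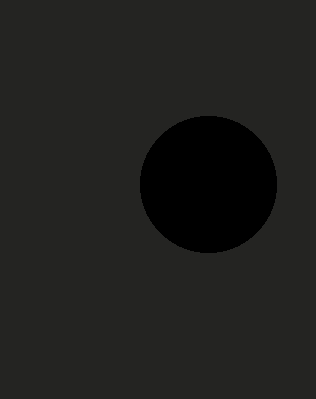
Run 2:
cx = 208; cy = 184; r = 68; fill = 'black'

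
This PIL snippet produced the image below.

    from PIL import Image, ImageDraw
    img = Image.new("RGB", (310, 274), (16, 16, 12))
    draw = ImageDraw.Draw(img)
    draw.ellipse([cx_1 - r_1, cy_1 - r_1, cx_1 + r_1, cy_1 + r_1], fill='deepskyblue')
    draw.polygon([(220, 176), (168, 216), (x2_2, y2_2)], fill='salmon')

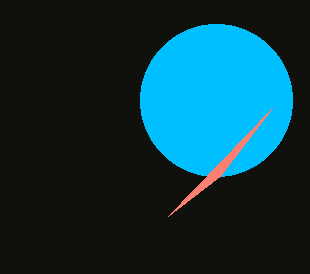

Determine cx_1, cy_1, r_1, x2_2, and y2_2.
cx_1 = 216, cy_1 = 100, r_1 = 76, x2_2 = 272, y2_2 = 108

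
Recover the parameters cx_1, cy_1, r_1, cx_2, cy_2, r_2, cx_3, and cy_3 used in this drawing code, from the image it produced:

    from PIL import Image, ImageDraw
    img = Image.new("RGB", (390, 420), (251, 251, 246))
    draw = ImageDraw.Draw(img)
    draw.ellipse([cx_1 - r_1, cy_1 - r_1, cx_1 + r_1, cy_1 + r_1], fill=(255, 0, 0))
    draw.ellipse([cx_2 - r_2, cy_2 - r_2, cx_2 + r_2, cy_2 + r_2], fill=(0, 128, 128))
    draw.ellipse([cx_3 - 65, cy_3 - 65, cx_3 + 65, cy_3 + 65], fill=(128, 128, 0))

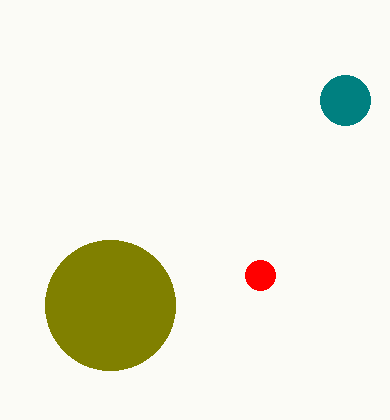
cx_1 = 260
cy_1 = 275
r_1 = 15
cx_2 = 345
cy_2 = 100
r_2 = 25
cx_3 = 110
cy_3 = 305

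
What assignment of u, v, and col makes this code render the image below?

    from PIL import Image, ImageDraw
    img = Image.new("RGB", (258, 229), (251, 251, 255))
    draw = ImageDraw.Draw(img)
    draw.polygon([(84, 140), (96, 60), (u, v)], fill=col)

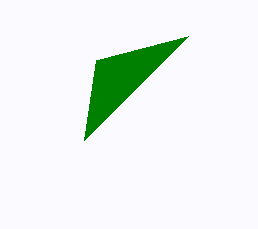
u = 188, v = 36, col = 'green'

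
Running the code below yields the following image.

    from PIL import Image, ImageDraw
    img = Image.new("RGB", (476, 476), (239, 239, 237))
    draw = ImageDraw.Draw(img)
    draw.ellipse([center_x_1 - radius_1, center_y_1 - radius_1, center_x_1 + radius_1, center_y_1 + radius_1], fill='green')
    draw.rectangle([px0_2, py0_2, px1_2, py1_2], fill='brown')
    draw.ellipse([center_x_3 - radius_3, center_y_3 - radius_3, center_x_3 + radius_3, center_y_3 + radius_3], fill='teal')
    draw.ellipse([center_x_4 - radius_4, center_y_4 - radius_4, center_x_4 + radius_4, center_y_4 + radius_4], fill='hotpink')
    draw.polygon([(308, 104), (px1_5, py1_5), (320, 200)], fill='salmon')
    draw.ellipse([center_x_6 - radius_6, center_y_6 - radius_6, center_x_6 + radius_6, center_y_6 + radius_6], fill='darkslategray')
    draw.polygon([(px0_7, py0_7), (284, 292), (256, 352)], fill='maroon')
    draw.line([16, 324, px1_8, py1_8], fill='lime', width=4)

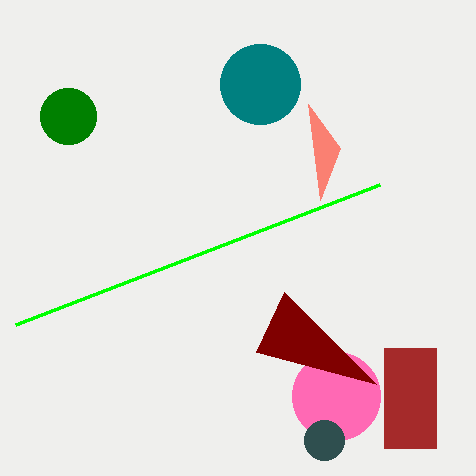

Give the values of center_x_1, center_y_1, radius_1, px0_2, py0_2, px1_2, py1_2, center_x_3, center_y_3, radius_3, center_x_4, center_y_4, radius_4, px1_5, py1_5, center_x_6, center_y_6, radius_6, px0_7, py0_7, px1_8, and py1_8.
center_x_1 = 68
center_y_1 = 116
radius_1 = 28
px0_2 = 384
py0_2 = 348
px1_2 = 436
py1_2 = 448
center_x_3 = 260
center_y_3 = 84
radius_3 = 40
center_x_4 = 336
center_y_4 = 396
radius_4 = 44
px1_5 = 340
py1_5 = 148
center_x_6 = 324
center_y_6 = 440
radius_6 = 20
px0_7 = 376
py0_7 = 384
px1_8 = 380
py1_8 = 184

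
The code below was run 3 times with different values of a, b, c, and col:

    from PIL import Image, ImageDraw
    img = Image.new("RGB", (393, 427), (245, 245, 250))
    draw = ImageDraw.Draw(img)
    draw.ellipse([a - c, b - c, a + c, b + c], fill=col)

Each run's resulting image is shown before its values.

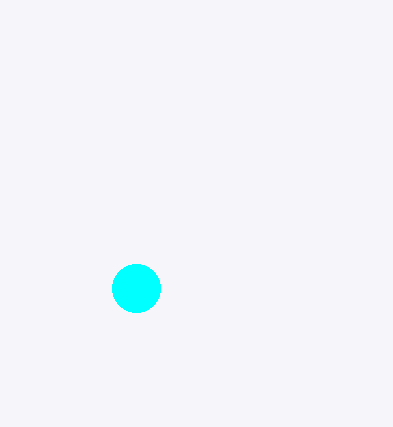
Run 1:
a = 136, b = 288, c = 24, col = 'cyan'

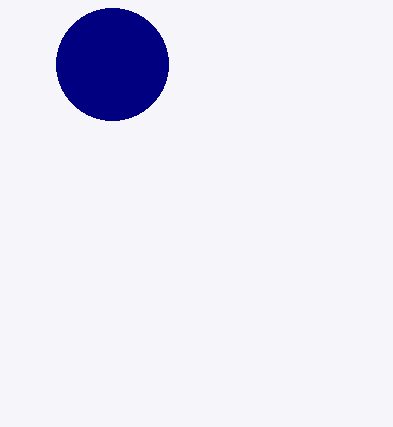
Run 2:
a = 112, b = 64, c = 56, col = 'navy'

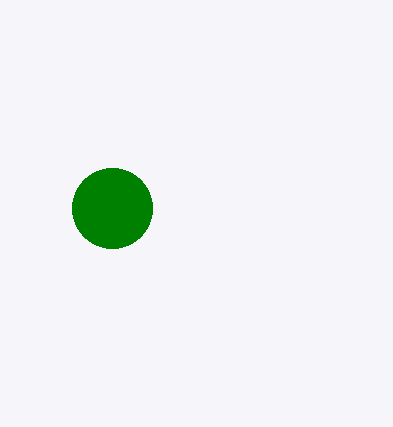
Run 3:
a = 112; b = 208; c = 40; col = 'green'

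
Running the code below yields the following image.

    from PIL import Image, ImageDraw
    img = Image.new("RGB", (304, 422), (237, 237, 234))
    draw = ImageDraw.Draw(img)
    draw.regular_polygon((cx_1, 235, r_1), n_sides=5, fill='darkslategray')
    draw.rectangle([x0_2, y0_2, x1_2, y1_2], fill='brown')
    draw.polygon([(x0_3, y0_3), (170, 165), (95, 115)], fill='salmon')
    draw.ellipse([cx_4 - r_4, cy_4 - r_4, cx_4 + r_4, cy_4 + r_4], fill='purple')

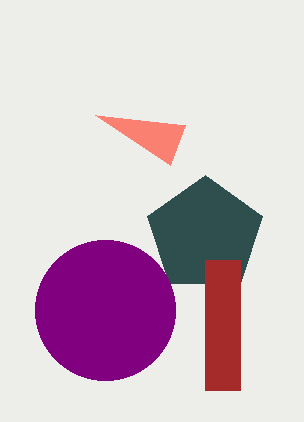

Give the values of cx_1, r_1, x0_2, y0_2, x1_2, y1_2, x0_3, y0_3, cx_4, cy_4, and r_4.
cx_1 = 205
r_1 = 60
x0_2 = 205
y0_2 = 260
x1_2 = 240
y1_2 = 390
x0_3 = 185
y0_3 = 125
cx_4 = 105
cy_4 = 310
r_4 = 70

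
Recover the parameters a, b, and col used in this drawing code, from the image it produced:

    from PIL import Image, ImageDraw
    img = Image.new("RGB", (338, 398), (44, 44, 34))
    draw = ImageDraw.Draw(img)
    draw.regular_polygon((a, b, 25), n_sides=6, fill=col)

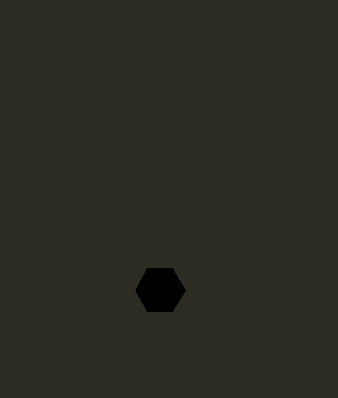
a = 160, b = 290, col = 'black'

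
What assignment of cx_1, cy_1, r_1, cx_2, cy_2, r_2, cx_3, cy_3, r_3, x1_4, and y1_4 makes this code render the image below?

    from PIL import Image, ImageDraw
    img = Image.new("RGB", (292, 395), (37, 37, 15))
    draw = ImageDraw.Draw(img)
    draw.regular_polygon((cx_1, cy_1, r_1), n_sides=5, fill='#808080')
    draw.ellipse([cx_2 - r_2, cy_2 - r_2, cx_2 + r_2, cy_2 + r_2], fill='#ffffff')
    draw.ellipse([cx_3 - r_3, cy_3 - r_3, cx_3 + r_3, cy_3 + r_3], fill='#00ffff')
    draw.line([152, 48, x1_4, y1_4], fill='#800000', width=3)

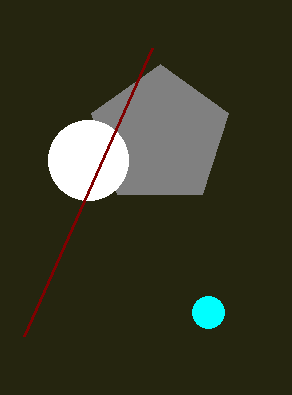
cx_1 = 160
cy_1 = 136
r_1 = 72
cx_2 = 88
cy_2 = 160
r_2 = 40
cx_3 = 208
cy_3 = 312
r_3 = 16
x1_4 = 24
y1_4 = 336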